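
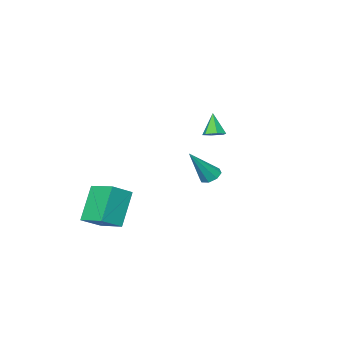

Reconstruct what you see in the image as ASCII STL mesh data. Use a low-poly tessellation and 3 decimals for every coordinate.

solid 
facet normal 0.229 0.334 -0.914
outer loop
vertex -1.019 3.287 1.853
vertex -1.333 3.754 1.945
vertex -0.78 3.752 2.083
endloop
endfacet
facet normal 0.737 -0.563 0.373
outer loop
vertex -1.019 3.287 1.853
vertex -0.78 3.752 2.083
vertex -1.627 3.326 3.115
endloop
endfacet
facet normal 0.229 0.334 -0.914
outer loop
vertex -0.78 3.752 2.083
vertex -1.333 3.754 1.945
vertex -1.095 4.218 2.174
endloop
endfacet
facet normal 0.665 0.317 0.676
outer loop
vertex -0.78 3.752 2.083
vertex -1.095 4.218 2.174
vertex -1.627 3.326 3.115
endloop
endfacet
facet normal 0.229 0.334 -0.914
outer loop
vertex -1.095 4.218 2.174
vertex -1.333 3.754 1.945
vertex -1.648 4.22 2.036
endloop
endfacet
facet normal -0.155 0.759 0.632
outer loop
vertex -1.095 4.218 2.174
vertex -1.648 4.22 2.036
vertex -1.627 3.326 3.115
endloop
endfacet
facet normal 0.229 0.333 -0.915
outer loop
vertex -1.648 4.22 2.036
vertex -1.333 3.754 1.945
vertex -1.887 3.756 1.807
endloop
endfacet
facet normal -0.902 0.324 0.286
outer loop
vertex -1.648 4.22 2.036
vertex -1.887 3.756 1.807
vertex -1.627 3.326 3.115
endloop
endfacet
facet normal 0.229 0.333 -0.915
outer loop
vertex -1.887 3.756 1.807
vertex -1.333 3.754 1.945
vertex -1.572 3.289 1.716
endloop
endfacet
facet normal -0.831 -0.557 -0.018
outer loop
vertex -1.887 3.756 1.807
vertex -1.572 3.289 1.716
vertex -1.627 3.326 3.115
endloop
endfacet
facet normal 0.228 0.333 -0.915
outer loop
vertex -1.572 3.289 1.716
vertex -1.333 3.754 1.945
vertex -1.019 3.287 1.853
endloop
endfacet
facet normal -0.010 -1.000 0.026
outer loop
vertex -1.572 3.289 1.716
vertex -1.019 3.287 1.853
vertex -1.627 3.326 3.115
endloop
endfacet
facet normal -0.579 0.100 -0.809
outer loop
vertex -4.082 -0.178 -2.874
vertex -4.581 -0.075 -2.504
vertex -4.144 0.29 -2.772
endloop
endfacet
facet normal 0.930 0.192 -0.314
outer loop
vertex -4.082 -0.178 -2.874
vertex -4.144 0.29 -2.772
vertex -3.359 -0.285 -0.796
endloop
endfacet
facet normal -0.579 0.100 -0.809
outer loop
vertex -4.144 0.29 -2.772
vertex -4.581 -0.075 -2.504
vertex -4.462 0.543 -2.513
endloop
endfacet
facet normal 0.615 0.788 -0.015
outer loop
vertex -4.144 0.29 -2.772
vertex -4.462 0.543 -2.513
vertex -3.359 -0.285 -0.796
endloop
endfacet
facet normal -0.579 0.100 -0.809
outer loop
vertex -4.462 0.543 -2.513
vertex -4.581 -0.075 -2.504
vertex -4.85 0.434 -2.249
endloop
endfacet
facet normal 0.030 0.908 0.419
outer loop
vertex -4.462 0.543 -2.513
vertex -4.85 0.434 -2.249
vertex -3.359 -0.285 -0.796
endloop
endfacet
facet normal -0.580 0.099 -0.809
outer loop
vertex -4.85 0.434 -2.249
vertex -4.581 -0.075 -2.504
vertex -5.081 0.027 -2.133
endloop
endfacet
facet normal -0.481 0.482 0.732
outer loop
vertex -4.85 0.434 -2.249
vertex -5.081 0.027 -2.133
vertex -3.359 -0.285 -0.796
endloop
endfacet
facet normal -0.580 0.100 -0.809
outer loop
vertex -5.081 0.027 -2.133
vertex -4.581 -0.075 -2.504
vertex -5.019 -0.44 -2.235
endloop
endfacet
facet normal -0.622 -0.245 0.744
outer loop
vertex -5.081 0.027 -2.133
vertex -5.019 -0.44 -2.235
vertex -3.359 -0.285 -0.796
endloop
endfacet
facet normal -0.580 0.099 -0.809
outer loop
vertex -5.019 -0.44 -2.235
vertex -4.581 -0.075 -2.504
vertex -4.701 -0.694 -2.494
endloop
endfacet
facet normal -0.308 -0.840 0.446
outer loop
vertex -5.019 -0.44 -2.235
vertex -4.701 -0.694 -2.494
vertex -3.359 -0.285 -0.796
endloop
endfacet
facet normal -0.578 0.099 -0.810
outer loop
vertex -4.701 -0.694 -2.494
vertex -4.581 -0.075 -2.504
vertex -4.312 -0.585 -2.758
endloop
endfacet
facet normal 0.277 -0.961 0.012
outer loop
vertex -4.701 -0.694 -2.494
vertex -4.312 -0.585 -2.758
vertex -3.359 -0.285 -0.796
endloop
endfacet
facet normal -0.580 0.097 -0.809
outer loop
vertex -4.312 -0.585 -2.758
vertex -4.581 -0.075 -2.504
vertex -4.082 -0.178 -2.874
endloop
endfacet
facet normal 0.790 -0.533 -0.302
outer loop
vertex -4.312 -0.585 -2.758
vertex -4.082 -0.178 -2.874
vertex -3.359 -0.285 -0.796
endloop
endfacet
facet normal -0.489 -0.227 0.842
outer loop
vertex 1.244 -2.179 -2.386
vertex 1.192 -0.618 -1.995
vertex 0.111 -2.061 -3.012
endloop
endfacet
facet normal 0.033 -0.970 -0.242
outer loop
vertex 1.188 -1.562 -4.865
vertex 1.244 -2.179 -2.386
vertex 0.111 -2.061 -3.012
endloop
endfacet
facet normal -0.490 -0.227 0.842
outer loop
vertex 0.111 -2.061 -3.012
vertex 1.192 -0.618 -1.995
vertex 0.059 -0.5 -2.622
endloop
endfacet
facet normal -0.871 0.091 -0.482
outer loop
vertex 0.059 -0.5 -2.622
vertex 1.188 -1.562 -4.865
vertex 0.111 -2.061 -3.012
endloop
endfacet
facet normal 0.871 -0.092 0.482
outer loop
vertex 1.244 -2.179 -2.386
vertex 2.269 -0.119 -3.848
vertex 1.192 -0.618 -1.995
endloop
endfacet
facet normal 0.033 -0.970 -0.242
outer loop
vertex 2.321 -1.68 -4.238
vertex 1.244 -2.179 -2.386
vertex 1.188 -1.562 -4.865
endloop
endfacet
facet normal 0.871 -0.091 0.482
outer loop
vertex 2.321 -1.68 -4.238
vertex 2.269 -0.119 -3.848
vertex 1.244 -2.179 -2.386
endloop
endfacet
facet normal -0.033 0.970 0.242
outer loop
vertex 1.192 -0.618 -1.995
vertex 2.269 -0.119 -3.848
vertex 0.059 -0.5 -2.622
endloop
endfacet
facet normal -0.871 0.092 -0.482
outer loop
vertex 1.136 -0.001 -4.474
vertex 1.188 -1.562 -4.865
vertex 0.059 -0.5 -2.622
endloop
endfacet
facet normal -0.033 0.970 0.242
outer loop
vertex 0.059 -0.5 -2.622
vertex 2.269 -0.119 -3.848
vertex 1.136 -0.001 -4.474
endloop
endfacet
facet normal 0.490 0.227 -0.842
outer loop
vertex 1.136 -0.001 -4.474
vertex 2.321 -1.68 -4.238
vertex 1.188 -1.562 -4.865
endloop
endfacet
facet normal 0.489 0.227 -0.842
outer loop
vertex 2.269 -0.119 -3.848
vertex 2.321 -1.68 -4.238
vertex 1.136 -0.001 -4.474
endloop
endfacet

endsolid


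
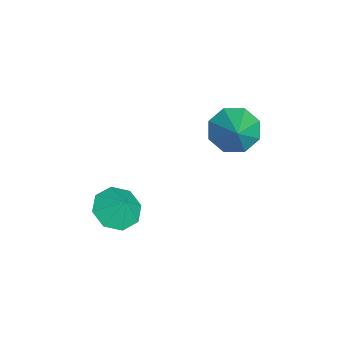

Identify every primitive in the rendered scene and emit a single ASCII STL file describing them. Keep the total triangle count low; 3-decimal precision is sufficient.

solid 
facet normal -0.774 -0.049 -0.631
outer loop
vertex -0.011 0.528 2.138
vertex -0.621 0.92 2.856
vertex -0.039 1.307 2.112
endloop
endfacet
facet normal 0.935 0.022 -0.355
outer loop
vertex -0.011 0.528 2.138
vertex -0.039 1.307 2.112
vertex 0.641 1.0 3.884
endloop
endfacet
facet normal -0.774 -0.049 -0.631
outer loop
vertex -0.039 1.307 2.112
vertex -0.621 0.92 2.856
vertex -0.408 1.86 2.522
endloop
endfacet
facet normal 0.752 0.634 -0.179
outer loop
vertex -0.039 1.307 2.112
vertex -0.408 1.86 2.522
vertex 0.641 1.0 3.884
endloop
endfacet
facet normal -0.774 -0.049 -0.632
outer loop
vertex -0.408 1.86 2.522
vertex -0.621 0.92 2.856
vertex -0.902 1.863 3.127
endloop
endfacet
facet normal 0.357 0.889 0.287
outer loop
vertex -0.408 1.86 2.522
vertex -0.902 1.863 3.127
vertex 0.641 1.0 3.884
endloop
endfacet
facet normal -0.774 -0.049 -0.631
outer loop
vertex -0.902 1.863 3.127
vertex -0.621 0.92 2.856
vertex -1.231 1.313 3.573
endloop
endfacet
facet normal -0.021 0.637 0.770
outer loop
vertex -0.902 1.863 3.127
vertex -1.231 1.313 3.573
vertex 0.641 1.0 3.884
endloop
endfacet
facet normal -0.774 -0.050 -0.631
outer loop
vertex -1.231 1.313 3.573
vertex -0.621 0.92 2.856
vertex -1.202 0.533 3.599
endloop
endfacet
facet normal -0.159 0.027 0.987
outer loop
vertex -1.231 1.313 3.573
vertex -1.202 0.533 3.599
vertex 0.641 1.0 3.884
endloop
endfacet
facet normal -0.775 -0.048 -0.631
outer loop
vertex -1.202 0.533 3.599
vertex -0.621 0.92 2.856
vertex -0.834 -0.02 3.189
endloop
endfacet
facet normal 0.023 -0.585 0.810
outer loop
vertex -1.202 0.533 3.599
vertex -0.834 -0.02 3.189
vertex 0.641 1.0 3.884
endloop
endfacet
facet normal -0.774 -0.048 -0.632
outer loop
vertex -0.834 -0.02 3.189
vertex -0.621 0.92 2.856
vertex -0.34 -0.022 2.584
endloop
endfacet
facet normal 0.419 -0.840 0.345
outer loop
vertex -0.834 -0.02 3.189
vertex -0.34 -0.022 2.584
vertex 0.641 1.0 3.884
endloop
endfacet
facet normal -0.774 -0.049 -0.631
outer loop
vertex -0.34 -0.022 2.584
vertex -0.621 0.92 2.856
vertex -0.011 0.528 2.138
endloop
endfacet
facet normal 0.796 -0.589 -0.138
outer loop
vertex -0.34 -0.022 2.584
vertex -0.011 0.528 2.138
vertex 0.641 1.0 3.884
endloop
endfacet
facet normal -0.404 -0.348 -0.846
outer loop
vertex 1.696 -3.859 -0.682
vertex 0.862 -3.388 -0.477
vertex 1.683 -3.163 -0.962
endloop
endfacet
facet normal 0.961 0.119 0.251
outer loop
vertex 1.696 -3.859 -0.682
vertex 1.683 -3.163 -0.962
vertex 1.298 -3.012 0.437
endloop
endfacet
facet normal -0.404 -0.349 -0.846
outer loop
vertex 1.683 -3.163 -0.962
vertex 0.862 -3.388 -0.477
vertex 1.188 -2.599 -0.958
endloop
endfacet
facet normal 0.745 0.653 0.135
outer loop
vertex 1.683 -3.163 -0.962
vertex 1.188 -2.599 -0.958
vertex 1.298 -3.012 0.437
endloop
endfacet
facet normal -0.405 -0.348 -0.846
outer loop
vertex 1.188 -2.599 -0.958
vertex 0.862 -3.388 -0.477
vertex 0.503 -2.497 -0.672
endloop
endfacet
facet normal 0.247 0.934 0.257
outer loop
vertex 1.188 -2.599 -0.958
vertex 0.503 -2.497 -0.672
vertex 1.298 -3.012 0.437
endloop
endfacet
facet normal -0.405 -0.348 -0.845
outer loop
vertex 0.503 -2.497 -0.672
vertex 0.862 -3.388 -0.477
vertex 0.027 -2.917 -0.271
endloop
endfacet
facet normal -0.245 0.800 0.547
outer loop
vertex 0.503 -2.497 -0.672
vertex 0.027 -2.917 -0.271
vertex 1.298 -3.012 0.437
endloop
endfacet
facet normal -0.405 -0.348 -0.846
outer loop
vertex 0.027 -2.917 -0.271
vertex 0.862 -3.388 -0.477
vertex 0.04 -3.613 0.009
endloop
endfacet
facet normal -0.441 0.328 0.836
outer loop
vertex 0.027 -2.917 -0.271
vertex 0.04 -3.613 0.009
vertex 1.298 -3.012 0.437
endloop
endfacet
facet normal -0.405 -0.348 -0.846
outer loop
vertex 0.04 -3.613 0.009
vertex 0.862 -3.388 -0.477
vertex 0.535 -4.177 0.004
endloop
endfacet
facet normal -0.225 -0.206 0.952
outer loop
vertex 0.04 -3.613 0.009
vertex 0.535 -4.177 0.004
vertex 1.298 -3.012 0.437
endloop
endfacet
facet normal -0.405 -0.348 -0.846
outer loop
vertex 0.535 -4.177 0.004
vertex 0.862 -3.388 -0.477
vertex 1.22 -4.279 -0.282
endloop
endfacet
facet normal 0.274 -0.487 0.829
outer loop
vertex 0.535 -4.177 0.004
vertex 1.22 -4.279 -0.282
vertex 1.298 -3.012 0.437
endloop
endfacet
facet normal -0.404 -0.348 -0.846
outer loop
vertex 1.22 -4.279 -0.282
vertex 0.862 -3.388 -0.477
vertex 1.696 -3.859 -0.682
endloop
endfacet
facet normal 0.765 -0.353 0.539
outer loop
vertex 1.22 -4.279 -0.282
vertex 1.696 -3.859 -0.682
vertex 1.298 -3.012 0.437
endloop
endfacet

endsolid


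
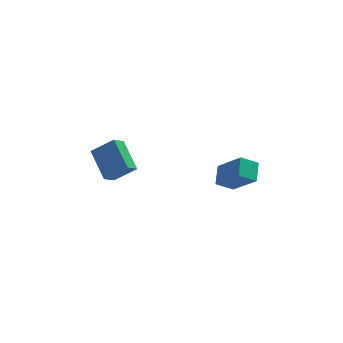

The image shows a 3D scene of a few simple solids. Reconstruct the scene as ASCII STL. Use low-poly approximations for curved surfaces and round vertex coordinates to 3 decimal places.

solid 
facet normal -0.799 0.090 -0.594
outer loop
vertex -3.772 -4.784 0.113
vertex -4.22 -3.232 0.95
vertex -3.235 -4.281 -0.534
endloop
endfacet
facet normal 0.246 -0.854 -0.459
outer loop
vertex -2.1 -4.408 0.31
vertex -3.772 -4.784 0.113
vertex -3.235 -4.281 -0.534
endloop
endfacet
facet normal -0.799 0.090 -0.594
outer loop
vertex -3.235 -4.281 -0.534
vertex -4.22 -3.232 0.95
vertex -3.683 -2.728 0.304
endloop
endfacet
facet normal 0.548 0.514 -0.660
outer loop
vertex -3.683 -2.728 0.304
vertex -2.1 -4.408 0.31
vertex -3.235 -4.281 -0.534
endloop
endfacet
facet normal -0.548 -0.514 0.660
outer loop
vertex -3.772 -4.784 0.113
vertex -3.085 -3.359 1.794
vertex -4.22 -3.232 0.95
endloop
endfacet
facet normal 0.246 -0.853 -0.461
outer loop
vertex -2.637 -4.912 0.956
vertex -3.772 -4.784 0.113
vertex -2.1 -4.408 0.31
endloop
endfacet
facet normal -0.548 -0.514 0.660
outer loop
vertex -2.637 -4.912 0.956
vertex -3.085 -3.359 1.794
vertex -3.772 -4.784 0.113
endloop
endfacet
facet normal -0.247 0.853 0.460
outer loop
vertex -4.22 -3.232 0.95
vertex -3.085 -3.359 1.794
vertex -3.683 -2.728 0.304
endloop
endfacet
facet normal 0.548 0.514 -0.660
outer loop
vertex -2.548 -2.856 1.147
vertex -2.1 -4.408 0.31
vertex -3.683 -2.728 0.304
endloop
endfacet
facet normal -0.245 0.853 0.460
outer loop
vertex -3.683 -2.728 0.304
vertex -3.085 -3.359 1.794
vertex -2.548 -2.856 1.147
endloop
endfacet
facet normal 0.799 -0.090 0.594
outer loop
vertex -2.548 -2.856 1.147
vertex -2.637 -4.912 0.956
vertex -2.1 -4.408 0.31
endloop
endfacet
facet normal 0.800 -0.090 0.594
outer loop
vertex -3.085 -3.359 1.794
vertex -2.637 -4.912 0.956
vertex -2.548 -2.856 1.147
endloop
endfacet
facet normal -0.486 0.486 -0.727
outer loop
vertex 1.88 -3.93 -1.937
vertex 2.168 -2.925 -1.458
vertex 2.784 -3.908 -2.527
endloop
endfacet
facet normal -0.251 -0.874 -0.417
outer loop
vertex 3.752 -4.875 -1.082
vertex 1.88 -3.93 -1.937
vertex 2.784 -3.908 -2.527
endloop
endfacet
facet normal -0.486 0.486 -0.727
outer loop
vertex 2.784 -3.908 -2.527
vertex 2.168 -2.925 -1.458
vertex 3.073 -2.903 -2.048
endloop
endfacet
facet normal 0.837 0.020 -0.547
outer loop
vertex 3.073 -2.903 -2.048
vertex 3.752 -4.875 -1.082
vertex 2.784 -3.908 -2.527
endloop
endfacet
facet normal -0.837 -0.021 0.547
outer loop
vertex 1.88 -3.93 -1.937
vertex 3.136 -3.892 -0.013
vertex 2.168 -2.925 -1.458
endloop
endfacet
facet normal -0.251 -0.874 -0.417
outer loop
vertex 2.847 -4.897 -0.492
vertex 1.88 -3.93 -1.937
vertex 3.752 -4.875 -1.082
endloop
endfacet
facet normal -0.837 -0.020 0.547
outer loop
vertex 2.847 -4.897 -0.492
vertex 3.136 -3.892 -0.013
vertex 1.88 -3.93 -1.937
endloop
endfacet
facet normal 0.251 0.874 0.417
outer loop
vertex 2.168 -2.925 -1.458
vertex 3.136 -3.892 -0.013
vertex 3.073 -2.903 -2.048
endloop
endfacet
facet normal 0.837 0.021 -0.547
outer loop
vertex 4.04 -3.87 -0.603
vertex 3.752 -4.875 -1.082
vertex 3.073 -2.903 -2.048
endloop
endfacet
facet normal 0.251 0.874 0.417
outer loop
vertex 3.073 -2.903 -2.048
vertex 3.136 -3.892 -0.013
vertex 4.04 -3.87 -0.603
endloop
endfacet
facet normal 0.486 -0.486 0.727
outer loop
vertex 4.04 -3.87 -0.603
vertex 2.847 -4.897 -0.492
vertex 3.752 -4.875 -1.082
endloop
endfacet
facet normal 0.486 -0.486 0.726
outer loop
vertex 3.136 -3.892 -0.013
vertex 2.847 -4.897 -0.492
vertex 4.04 -3.87 -0.603
endloop
endfacet

endsolid


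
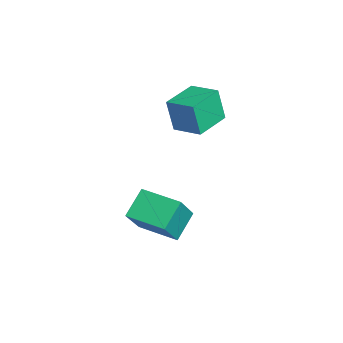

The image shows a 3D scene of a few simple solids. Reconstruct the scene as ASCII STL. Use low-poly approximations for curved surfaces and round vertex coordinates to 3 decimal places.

solid 
facet normal -0.634 -0.768 0.090
outer loop
vertex 1.481 0.311 -1.614
vertex 0.32 1.074 -3.281
vertex 2.386 -0.555 -2.641
endloop
endfacet
facet normal 0.535 -0.351 0.768
outer loop
vertex 3.64 0.966 -2.819
vertex 1.481 0.311 -1.614
vertex 2.386 -0.555 -2.641
endloop
endfacet
facet normal -0.634 -0.768 0.090
outer loop
vertex 2.386 -0.555 -2.641
vertex 0.32 1.074 -3.281
vertex 1.225 0.207 -4.308
endloop
endfacet
facet normal 0.559 -0.535 -0.634
outer loop
vertex 1.225 0.207 -4.308
vertex 3.64 0.966 -2.819
vertex 2.386 -0.555 -2.641
endloop
endfacet
facet normal -0.559 0.535 0.634
outer loop
vertex 1.481 0.311 -1.614
vertex 1.574 2.595 -3.459
vertex 0.32 1.074 -3.281
endloop
endfacet
facet normal 0.535 -0.351 0.768
outer loop
vertex 2.735 1.833 -1.792
vertex 1.481 0.311 -1.614
vertex 3.64 0.966 -2.819
endloop
endfacet
facet normal -0.559 0.535 0.634
outer loop
vertex 2.735 1.833 -1.792
vertex 1.574 2.595 -3.459
vertex 1.481 0.311 -1.614
endloop
endfacet
facet normal -0.535 0.351 -0.768
outer loop
vertex 0.32 1.074 -3.281
vertex 1.574 2.595 -3.459
vertex 1.225 0.207 -4.308
endloop
endfacet
facet normal 0.559 -0.535 -0.634
outer loop
vertex 2.479 1.729 -4.486
vertex 3.64 0.966 -2.819
vertex 1.225 0.207 -4.308
endloop
endfacet
facet normal -0.535 0.351 -0.768
outer loop
vertex 1.225 0.207 -4.308
vertex 1.574 2.595 -3.459
vertex 2.479 1.729 -4.486
endloop
endfacet
facet normal 0.634 0.768 -0.090
outer loop
vertex 2.479 1.729 -4.486
vertex 2.735 1.833 -1.792
vertex 3.64 0.966 -2.819
endloop
endfacet
facet normal 0.633 0.769 -0.090
outer loop
vertex 1.574 2.595 -3.459
vertex 2.735 1.833 -1.792
vertex 2.479 1.729 -4.486
endloop
endfacet
facet normal -0.736 -0.655 -0.170
outer loop
vertex -0.691 1.78 2.485
vertex -1.944 3.144 2.653
vertex -0.575 2.1 0.748
endloop
endfacet
facet normal 0.674 -0.733 -0.090
outer loop
vertex 0.544 3.096 1.007
vertex -0.691 1.78 2.485
vertex -0.575 2.1 0.748
endloop
endfacet
facet normal -0.736 -0.655 -0.170
outer loop
vertex -0.575 2.1 0.748
vertex -1.944 3.144 2.653
vertex -1.828 3.465 0.916
endloop
endfacet
facet normal 0.066 0.181 -0.981
outer loop
vertex -1.828 3.465 0.916
vertex 0.544 3.096 1.007
vertex -0.575 2.1 0.748
endloop
endfacet
facet normal -0.066 -0.181 0.981
outer loop
vertex -0.691 1.78 2.485
vertex -0.825 4.14 2.912
vertex -1.944 3.144 2.653
endloop
endfacet
facet normal 0.673 -0.734 -0.091
outer loop
vertex 0.428 2.775 2.744
vertex -0.691 1.78 2.485
vertex 0.544 3.096 1.007
endloop
endfacet
facet normal -0.066 -0.181 0.981
outer loop
vertex 0.428 2.775 2.744
vertex -0.825 4.14 2.912
vertex -0.691 1.78 2.485
endloop
endfacet
facet normal -0.674 0.733 0.091
outer loop
vertex -1.944 3.144 2.653
vertex -0.825 4.14 2.912
vertex -1.828 3.465 0.916
endloop
endfacet
facet normal 0.066 0.181 -0.981
outer loop
vertex -0.709 4.46 1.175
vertex 0.544 3.096 1.007
vertex -1.828 3.465 0.916
endloop
endfacet
facet normal -0.673 0.734 0.090
outer loop
vertex -1.828 3.465 0.916
vertex -0.825 4.14 2.912
vertex -0.709 4.46 1.175
endloop
endfacet
facet normal 0.736 0.655 0.170
outer loop
vertex -0.709 4.46 1.175
vertex 0.428 2.775 2.744
vertex 0.544 3.096 1.007
endloop
endfacet
facet normal 0.736 0.655 0.170
outer loop
vertex -0.825 4.14 2.912
vertex 0.428 2.775 2.744
vertex -0.709 4.46 1.175
endloop
endfacet

endsolid


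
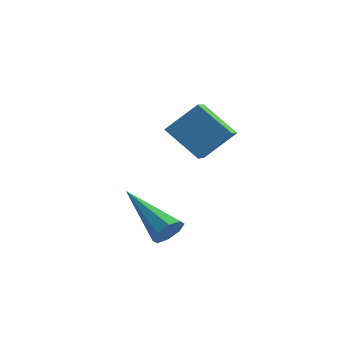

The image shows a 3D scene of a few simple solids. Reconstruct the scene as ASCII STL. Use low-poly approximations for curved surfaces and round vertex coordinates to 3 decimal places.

solid 
facet normal -0.797 0.030 0.604
outer loop
vertex -0.356 -0.092 0.653
vertex 0.389 0.681 1.597
vertex -0.764 1.026 0.059
endloop
endfacet
facet normal -0.521 -0.541 -0.660
outer loop
vertex 0.471 0.979 -0.877
vertex -0.356 -0.092 0.653
vertex -0.764 1.026 0.059
endloop
endfacet
facet normal -0.797 0.030 0.604
outer loop
vertex -0.764 1.026 0.059
vertex 0.389 0.681 1.597
vertex -0.019 1.799 1.003
endloop
endfacet
facet normal -0.306 0.841 -0.447
outer loop
vertex -0.019 1.799 1.003
vertex 0.471 0.979 -0.877
vertex -0.764 1.026 0.059
endloop
endfacet
facet normal 0.306 -0.841 0.447
outer loop
vertex -0.356 -0.092 0.653
vertex 1.624 0.634 0.661
vertex 0.389 0.681 1.597
endloop
endfacet
facet normal -0.521 -0.541 -0.660
outer loop
vertex 0.879 -0.139 -0.283
vertex -0.356 -0.092 0.653
vertex 0.471 0.979 -0.877
endloop
endfacet
facet normal 0.306 -0.841 0.447
outer loop
vertex 0.879 -0.139 -0.283
vertex 1.624 0.634 0.661
vertex -0.356 -0.092 0.653
endloop
endfacet
facet normal 0.521 0.541 0.660
outer loop
vertex 0.389 0.681 1.597
vertex 1.624 0.634 0.661
vertex -0.019 1.799 1.003
endloop
endfacet
facet normal -0.306 0.841 -0.447
outer loop
vertex 1.216 1.752 0.067
vertex 0.471 0.979 -0.877
vertex -0.019 1.799 1.003
endloop
endfacet
facet normal 0.521 0.541 0.660
outer loop
vertex -0.019 1.799 1.003
vertex 1.624 0.634 0.661
vertex 1.216 1.752 0.067
endloop
endfacet
facet normal 0.797 -0.030 -0.604
outer loop
vertex 1.216 1.752 0.067
vertex 0.879 -0.139 -0.283
vertex 0.471 0.979 -0.877
endloop
endfacet
facet normal 0.797 -0.030 -0.604
outer loop
vertex 1.624 0.634 0.661
vertex 0.879 -0.139 -0.283
vertex 1.216 1.752 0.067
endloop
endfacet
facet normal 0.856 -0.280 -0.434
outer loop
vertex 1.541 -3.059 -1.514
vertex 1.371 -2.8 -2.017
vertex 1.67 -2.626 -1.539
endloop
endfacet
facet normal 0.207 -0.005 0.978
outer loop
vertex 1.541 -3.059 -1.514
vertex 1.67 -2.626 -1.539
vertex -0.471 -2.2 -1.083
endloop
endfacet
facet normal 0.857 -0.278 -0.435
outer loop
vertex 1.67 -2.626 -1.539
vertex 1.371 -2.8 -2.017
vertex 1.623 -2.296 -1.843
endloop
endfacet
facet normal 0.280 0.672 0.686
outer loop
vertex 1.67 -2.626 -1.539
vertex 1.623 -2.296 -1.843
vertex -0.471 -2.2 -1.083
endloop
endfacet
facet normal 0.857 -0.279 -0.434
outer loop
vertex 1.623 -2.296 -1.843
vertex 1.371 -2.8 -2.017
vertex 1.429 -2.261 -2.249
endloop
endfacet
facet normal 0.065 0.996 0.055
outer loop
vertex 1.623 -2.296 -1.843
vertex 1.429 -2.261 -2.249
vertex -0.471 -2.2 -1.083
endloop
endfacet
facet normal 0.856 -0.279 -0.435
outer loop
vertex 1.429 -2.261 -2.249
vertex 1.371 -2.8 -2.017
vertex 1.2 -2.542 -2.519
endloop
endfacet
facet normal -0.310 0.778 -0.546
outer loop
vertex 1.429 -2.261 -2.249
vertex 1.2 -2.542 -2.519
vertex -0.471 -2.2 -1.083
endloop
endfacet
facet normal 0.857 -0.277 -0.434
outer loop
vertex 1.2 -2.542 -2.519
vertex 1.371 -2.8 -2.017
vertex 1.072 -2.975 -2.495
endloop
endfacet
facet normal -0.628 0.143 -0.765
outer loop
vertex 1.2 -2.542 -2.519
vertex 1.072 -2.975 -2.495
vertex -0.471 -2.2 -1.083
endloop
endfacet
facet normal 0.857 -0.281 -0.433
outer loop
vertex 1.072 -2.975 -2.495
vertex 1.371 -2.8 -2.017
vertex 1.118 -3.305 -2.19
endloop
endfacet
facet normal -0.701 -0.534 -0.473
outer loop
vertex 1.072 -2.975 -2.495
vertex 1.118 -3.305 -2.19
vertex -0.471 -2.2 -1.083
endloop
endfacet
facet normal 0.856 -0.280 -0.435
outer loop
vertex 1.118 -3.305 -2.19
vertex 1.371 -2.8 -2.017
vertex 1.313 -3.34 -1.784
endloop
endfacet
facet normal -0.486 -0.859 0.160
outer loop
vertex 1.118 -3.305 -2.19
vertex 1.313 -3.34 -1.784
vertex -0.471 -2.2 -1.083
endloop
endfacet
facet normal 0.857 -0.279 -0.433
outer loop
vertex 1.313 -3.34 -1.784
vertex 1.371 -2.8 -2.017
vertex 1.541 -3.059 -1.514
endloop
endfacet
facet normal -0.111 -0.640 0.760
outer loop
vertex 1.313 -3.34 -1.784
vertex 1.541 -3.059 -1.514
vertex -0.471 -2.2 -1.083
endloop
endfacet

endsolid


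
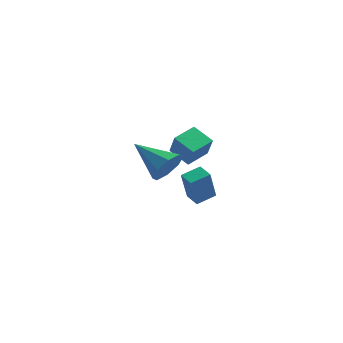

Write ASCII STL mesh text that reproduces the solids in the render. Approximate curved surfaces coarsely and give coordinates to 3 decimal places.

solid 
facet normal -0.529 0.338 -0.778
outer loop
vertex -4.867 3.49 0.89
vertex -4.737 4.743 1.346
vertex -3.763 3.627 0.199
endloop
endfacet
facet normal -0.097 -0.935 -0.340
outer loop
vertex -2.963 3.117 1.374
vertex -4.867 3.49 0.89
vertex -3.763 3.627 0.199
endloop
endfacet
facet normal -0.529 0.338 -0.778
outer loop
vertex -3.763 3.627 0.199
vertex -4.737 4.743 1.346
vertex -3.632 4.88 0.654
endloop
endfacet
facet normal 0.843 0.104 -0.529
outer loop
vertex -3.632 4.88 0.654
vertex -2.963 3.117 1.374
vertex -3.763 3.627 0.199
endloop
endfacet
facet normal -0.843 -0.105 0.528
outer loop
vertex -4.867 3.49 0.89
vertex -3.937 4.233 2.521
vertex -4.737 4.743 1.346
endloop
endfacet
facet normal -0.097 -0.935 -0.340
outer loop
vertex -4.068 2.98 2.066
vertex -4.867 3.49 0.89
vertex -2.963 3.117 1.374
endloop
endfacet
facet normal -0.843 -0.104 0.528
outer loop
vertex -4.068 2.98 2.066
vertex -3.937 4.233 2.521
vertex -4.867 3.49 0.89
endloop
endfacet
facet normal 0.097 0.935 0.340
outer loop
vertex -4.737 4.743 1.346
vertex -3.937 4.233 2.521
vertex -3.632 4.88 0.654
endloop
endfacet
facet normal 0.843 0.104 -0.528
outer loop
vertex -2.833 4.37 1.83
vertex -2.963 3.117 1.374
vertex -3.632 4.88 0.654
endloop
endfacet
facet normal 0.097 0.935 0.340
outer loop
vertex -3.632 4.88 0.654
vertex -3.937 4.233 2.521
vertex -2.833 4.37 1.83
endloop
endfacet
facet normal 0.529 -0.338 0.778
outer loop
vertex -2.833 4.37 1.83
vertex -4.068 2.98 2.066
vertex -2.963 3.117 1.374
endloop
endfacet
facet normal 0.529 -0.338 0.778
outer loop
vertex -3.937 4.233 2.521
vertex -4.068 2.98 2.066
vertex -2.833 4.37 1.83
endloop
endfacet
facet normal 0.854 0.137 -0.501
outer loop
vertex 0.653 -1.746 3.451
vertex 0.206 -2.005 2.618
vertex 0.349 -1.16 3.093
endloop
endfacet
facet normal -0.035 0.508 0.861
outer loop
vertex 0.653 -1.746 3.451
vertex 0.349 -1.16 3.093
vertex -1.606 -2.295 3.682
endloop
endfacet
facet normal 0.854 0.137 -0.501
outer loop
vertex 0.349 -1.16 3.093
vertex 0.206 -2.005 2.618
vertex -0.038 -1.07 2.458
endloop
endfacet
facet normal -0.387 0.851 0.356
outer loop
vertex 0.349 -1.16 3.093
vertex -0.038 -1.07 2.458
vertex -1.606 -2.295 3.682
endloop
endfacet
facet normal 0.854 0.137 -0.502
outer loop
vertex -0.038 -1.07 2.458
vertex 0.206 -2.005 2.618
vertex -0.283 -1.527 1.916
endloop
endfacet
facet normal -0.707 0.665 -0.241
outer loop
vertex -0.038 -1.07 2.458
vertex -0.283 -1.527 1.916
vertex -1.606 -2.295 3.682
endloop
endfacet
facet normal 0.854 0.136 -0.502
outer loop
vertex -0.283 -1.527 1.916
vertex 0.206 -2.005 2.618
vertex -0.242 -2.265 1.786
endloop
endfacet
facet normal -0.811 0.058 -0.582
outer loop
vertex -0.283 -1.527 1.916
vertex -0.242 -2.265 1.786
vertex -1.606 -2.295 3.682
endloop
endfacet
facet normal 0.854 0.137 -0.502
outer loop
vertex -0.242 -2.265 1.786
vertex 0.206 -2.005 2.618
vertex 0.062 -2.85 2.143
endloop
endfacet
facet normal -0.635 -0.615 -0.467
outer loop
vertex -0.242 -2.265 1.786
vertex 0.062 -2.85 2.143
vertex -1.606 -2.295 3.682
endloop
endfacet
facet normal 0.855 0.136 -0.501
outer loop
vertex 0.062 -2.85 2.143
vertex 0.206 -2.005 2.618
vertex 0.449 -2.941 2.779
endloop
endfacet
facet normal -0.285 -0.958 0.036
outer loop
vertex 0.062 -2.85 2.143
vertex 0.449 -2.941 2.779
vertex -1.606 -2.295 3.682
endloop
endfacet
facet normal 0.855 0.136 -0.501
outer loop
vertex 0.449 -2.941 2.779
vertex 0.206 -2.005 2.618
vertex 0.694 -2.483 3.321
endloop
endfacet
facet normal 0.037 -0.771 0.635
outer loop
vertex 0.449 -2.941 2.779
vertex 0.694 -2.483 3.321
vertex -1.606 -2.295 3.682
endloop
endfacet
facet normal 0.855 0.136 -0.501
outer loop
vertex 0.694 -2.483 3.321
vertex 0.206 -2.005 2.618
vertex 0.653 -1.746 3.451
endloop
endfacet
facet normal 0.140 -0.164 0.976
outer loop
vertex 0.694 -2.483 3.321
vertex 0.653 -1.746 3.451
vertex -1.606 -2.295 3.682
endloop
endfacet
facet normal -0.933 0.221 0.284
outer loop
vertex -1.92 1.124 0.681
vertex -1.576 2.085 1.062
vertex -2.246 1.905 -0.998
endloop
endfacet
facet normal -0.315 -0.882 -0.349
outer loop
vertex -1.444 1.715 -1.242
vertex -1.92 1.124 0.681
vertex -2.246 1.905 -0.998
endloop
endfacet
facet normal -0.933 0.221 0.284
outer loop
vertex -2.246 1.905 -0.998
vertex -1.576 2.085 1.062
vertex -1.902 2.867 -0.617
endloop
endfacet
facet normal -0.173 0.416 -0.893
outer loop
vertex -1.902 2.867 -0.617
vertex -1.444 1.715 -1.242
vertex -2.246 1.905 -0.998
endloop
endfacet
facet normal 0.173 -0.416 0.893
outer loop
vertex -1.92 1.124 0.681
vertex -0.774 1.895 0.818
vertex -1.576 2.085 1.062
endloop
endfacet
facet normal -0.316 -0.882 -0.349
outer loop
vertex -1.118 0.933 0.437
vertex -1.92 1.124 0.681
vertex -1.444 1.715 -1.242
endloop
endfacet
facet normal 0.173 -0.415 0.893
outer loop
vertex -1.118 0.933 0.437
vertex -0.774 1.895 0.818
vertex -1.92 1.124 0.681
endloop
endfacet
facet normal 0.315 0.882 0.350
outer loop
vertex -1.576 2.085 1.062
vertex -0.774 1.895 0.818
vertex -1.902 2.867 -0.617
endloop
endfacet
facet normal -0.173 0.416 -0.893
outer loop
vertex -1.1 2.676 -0.861
vertex -1.444 1.715 -1.242
vertex -1.902 2.867 -0.617
endloop
endfacet
facet normal 0.316 0.882 0.349
outer loop
vertex -1.902 2.867 -0.617
vertex -0.774 1.895 0.818
vertex -1.1 2.676 -0.861
endloop
endfacet
facet normal 0.933 -0.221 -0.284
outer loop
vertex -1.1 2.676 -0.861
vertex -1.118 0.933 0.437
vertex -1.444 1.715 -1.242
endloop
endfacet
facet normal 0.933 -0.221 -0.284
outer loop
vertex -0.774 1.895 0.818
vertex -1.118 0.933 0.437
vertex -1.1 2.676 -0.861
endloop
endfacet

endsolid


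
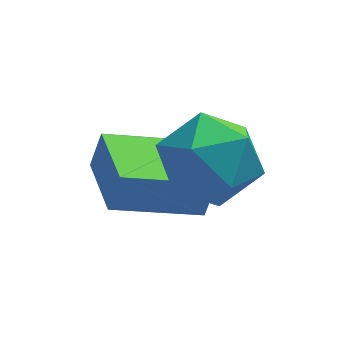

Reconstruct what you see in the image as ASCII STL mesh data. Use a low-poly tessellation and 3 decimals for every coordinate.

solid 
facet normal -0.949 -0.089 0.303
outer loop
vertex -2.546 1.599 -1.949
vertex -2.799 3.371 -2.222
vertex -2.815 1.423 -2.843
endloop
endfacet
facet normal 0.139 -0.979 0.151
outer loop
vertex -0.821 1.609 -3.478
vertex -2.546 1.599 -1.949
vertex -2.815 1.423 -2.843
endloop
endfacet
facet normal -0.949 -0.088 0.302
outer loop
vertex -2.815 1.423 -2.843
vertex -2.799 3.371 -2.222
vertex -3.067 3.195 -3.116
endloop
endfacet
facet normal -0.282 -0.185 -0.941
outer loop
vertex -3.067 3.195 -3.116
vertex -0.821 1.609 -3.478
vertex -2.815 1.423 -2.843
endloop
endfacet
facet normal 0.282 0.185 0.941
outer loop
vertex -2.546 1.599 -1.949
vertex -0.805 3.557 -2.857
vertex -2.799 3.371 -2.222
endloop
endfacet
facet normal 0.139 -0.979 0.151
outer loop
vertex -0.553 1.785 -2.584
vertex -2.546 1.599 -1.949
vertex -0.821 1.609 -3.478
endloop
endfacet
facet normal 0.283 0.185 0.941
outer loop
vertex -0.553 1.785 -2.584
vertex -0.805 3.557 -2.857
vertex -2.546 1.599 -1.949
endloop
endfacet
facet normal -0.139 0.979 -0.151
outer loop
vertex -2.799 3.371 -2.222
vertex -0.805 3.557 -2.857
vertex -3.067 3.195 -3.116
endloop
endfacet
facet normal -0.283 -0.185 -0.941
outer loop
vertex -1.074 3.381 -3.751
vertex -0.821 1.609 -3.478
vertex -3.067 3.195 -3.116
endloop
endfacet
facet normal -0.139 0.979 -0.151
outer loop
vertex -3.067 3.195 -3.116
vertex -0.805 3.557 -2.857
vertex -1.074 3.381 -3.751
endloop
endfacet
facet normal 0.949 0.089 -0.302
outer loop
vertex -1.074 3.381 -3.751
vertex -0.553 1.785 -2.584
vertex -0.821 1.609 -3.478
endloop
endfacet
facet normal 0.949 0.088 -0.303
outer loop
vertex -0.805 3.557 -2.857
vertex -0.553 1.785 -2.584
vertex -1.074 3.381 -3.751
endloop
endfacet
facet normal -0.599 0.146 0.787
outer loop
vertex -1.814 1.654 -0.994
vertex -1.197 0.835 -0.372
vertex -0.869 1.987 -0.336
endloop
endfacet
facet normal -0.539 0.742 0.399
outer loop
vertex -1.814 1.654 -0.994
vertex -0.869 1.987 -0.336
vertex -1.033 2.454 -1.427
endloop
endfacet
facet normal -0.758 0.596 -0.265
outer loop
vertex -1.814 1.654 -0.994
vertex -1.033 2.454 -1.427
vertex -1.464 1.591 -2.138
endloop
endfacet
facet normal -0.954 -0.091 -0.287
outer loop
vertex -1.814 1.654 -0.994
vertex -1.464 1.591 -2.138
vertex -1.565 0.59 -1.486
endloop
endfacet
facet normal -0.856 -0.368 0.364
outer loop
vertex -1.814 1.654 -0.994
vertex -1.565 0.59 -1.486
vertex -1.197 0.835 -0.372
endloop
endfacet
facet normal 0.152 0.917 0.370
outer loop
vertex -1.033 2.454 -1.427
vertex -0.869 1.987 -0.336
vertex 0.065 2.13 -1.074
endloop
endfacet
facet normal 0.055 -0.047 0.997
outer loop
vertex -0.869 1.987 -0.336
vertex -1.197 0.835 -0.372
vertex -0.036 1.129 -0.422
endloop
endfacet
facet normal -0.360 -0.879 0.312
outer loop
vertex -1.197 0.835 -0.372
vertex -1.565 0.59 -1.486
vertex -0.467 0.266 -1.133
endloop
endfacet
facet normal -0.519 -0.429 -0.739
outer loop
vertex -1.565 0.59 -1.486
vertex -1.464 1.591 -2.138
vertex -0.631 0.733 -2.224
endloop
endfacet
facet normal -0.203 0.681 -0.704
outer loop
vertex -1.464 1.591 -2.138
vertex -1.033 2.454 -1.427
vertex -0.303 1.885 -2.188
endloop
endfacet
facet normal 0.954 0.091 0.287
outer loop
vertex 0.314 1.066 -1.566
vertex 0.065 2.13 -1.074
vertex -0.036 1.129 -0.422
endloop
endfacet
facet normal 0.758 -0.596 0.265
outer loop
vertex 0.314 1.066 -1.566
vertex -0.036 1.129 -0.422
vertex -0.467 0.266 -1.133
endloop
endfacet
facet normal 0.539 -0.742 -0.399
outer loop
vertex 0.314 1.066 -1.566
vertex -0.467 0.266 -1.133
vertex -0.631 0.733 -2.224
endloop
endfacet
facet normal 0.599 -0.146 -0.787
outer loop
vertex 0.314 1.066 -1.566
vertex -0.631 0.733 -2.224
vertex -0.303 1.885 -2.188
endloop
endfacet
facet normal 0.856 0.368 -0.364
outer loop
vertex 0.314 1.066 -1.566
vertex -0.303 1.885 -2.188
vertex 0.065 2.13 -1.074
endloop
endfacet
facet normal 0.519 0.429 0.739
outer loop
vertex -0.036 1.129 -0.422
vertex 0.065 2.13 -1.074
vertex -0.869 1.987 -0.336
endloop
endfacet
facet normal 0.203 -0.681 0.704
outer loop
vertex -0.467 0.266 -1.133
vertex -0.036 1.129 -0.422
vertex -1.197 0.835 -0.372
endloop
endfacet
facet normal -0.152 -0.917 -0.370
outer loop
vertex -0.631 0.733 -2.224
vertex -0.467 0.266 -1.133
vertex -1.565 0.59 -1.486
endloop
endfacet
facet normal -0.055 0.047 -0.997
outer loop
vertex -0.303 1.885 -2.188
vertex -0.631 0.733 -2.224
vertex -1.464 1.591 -2.138
endloop
endfacet
facet normal 0.360 0.879 -0.312
outer loop
vertex 0.065 2.13 -1.074
vertex -0.303 1.885 -2.188
vertex -1.033 2.454 -1.427
endloop
endfacet

endsolid


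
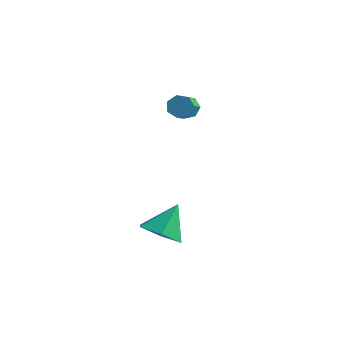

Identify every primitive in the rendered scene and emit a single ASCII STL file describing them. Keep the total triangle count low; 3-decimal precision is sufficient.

solid 
facet normal -0.141 -0.600 -0.788
outer loop
vertex 3.282 -2.056 -4.103
vertex 2.303 -1.936 -4.019
vertex 2.831 -1.318 -4.584
endloop
endfacet
facet normal 0.835 0.548 0.057
outer loop
vertex 3.282 -2.056 -4.103
vertex 2.831 -1.318 -4.584
vertex 2.517 -1.024 -2.821
endloop
endfacet
facet normal -0.142 -0.599 -0.788
outer loop
vertex 2.831 -1.318 -4.584
vertex 2.303 -1.936 -4.019
vertex 1.851 -1.197 -4.5
endloop
endfacet
facet normal 0.109 0.983 -0.145
outer loop
vertex 2.831 -1.318 -4.584
vertex 1.851 -1.197 -4.5
vertex 2.517 -1.024 -2.821
endloop
endfacet
facet normal -0.141 -0.599 -0.788
outer loop
vertex 1.851 -1.197 -4.5
vertex 2.303 -1.936 -4.019
vertex 1.324 -1.816 -3.935
endloop
endfacet
facet normal -0.658 0.730 0.186
outer loop
vertex 1.851 -1.197 -4.5
vertex 1.324 -1.816 -3.935
vertex 2.517 -1.024 -2.821
endloop
endfacet
facet normal -0.141 -0.600 -0.788
outer loop
vertex 1.324 -1.816 -3.935
vertex 2.303 -1.936 -4.019
vertex 1.775 -2.554 -3.454
endloop
endfacet
facet normal -0.696 0.041 0.716
outer loop
vertex 1.324 -1.816 -3.935
vertex 1.775 -2.554 -3.454
vertex 2.517 -1.024 -2.821
endloop
endfacet
facet normal -0.141 -0.600 -0.788
outer loop
vertex 1.775 -2.554 -3.454
vertex 2.303 -1.936 -4.019
vertex 2.754 -2.674 -3.538
endloop
endfacet
facet normal 0.030 -0.395 0.918
outer loop
vertex 1.775 -2.554 -3.454
vertex 2.754 -2.674 -3.538
vertex 2.517 -1.024 -2.821
endloop
endfacet
facet normal -0.141 -0.600 -0.788
outer loop
vertex 2.754 -2.674 -3.538
vertex 2.303 -1.936 -4.019
vertex 3.282 -2.056 -4.103
endloop
endfacet
facet normal 0.796 -0.142 0.589
outer loop
vertex 2.754 -2.674 -3.538
vertex 3.282 -2.056 -4.103
vertex 2.517 -1.024 -2.821
endloop
endfacet
facet normal -0.247 0.809 -0.533
outer loop
vertex 0.736 3.69 -0.402
vertex 0.21 3.482 -0.474
vertex 0.405 3.817 -0.056
endloop
endfacet
facet normal 0.702 0.529 0.477
outer loop
vertex 0.736 3.69 -0.402
vertex 0.405 3.817 -0.056
vertex 1.055 2.647 0.286
endloop
endfacet
facet normal 0.702 0.529 0.476
outer loop
vertex 1.055 2.647 0.286
vertex 0.405 3.817 -0.056
vertex 0.725 2.774 0.632
endloop
endfacet
facet normal 0.249 -0.808 0.534
outer loop
vertex 1.055 2.647 0.286
vertex 0.725 2.774 0.632
vertex 0.53 2.438 0.214
endloop
endfacet
facet normal -0.248 0.809 -0.533
outer loop
vertex 0.405 3.817 -0.056
vertex 0.21 3.482 -0.474
vertex -0.072 3.691 -0.025
endloop
endfacet
facet normal -0.085 0.530 0.844
outer loop
vertex 0.405 3.817 -0.056
vertex -0.072 3.691 -0.025
vertex 0.725 2.774 0.632
endloop
endfacet
facet normal -0.085 0.530 0.843
outer loop
vertex 0.725 2.774 0.632
vertex -0.072 3.691 -0.025
vertex 0.247 2.648 0.663
endloop
endfacet
facet normal 0.248 -0.808 0.534
outer loop
vertex 0.725 2.774 0.632
vertex 0.247 2.648 0.663
vertex 0.53 2.438 0.214
endloop
endfacet
facet normal -0.249 0.809 -0.533
outer loop
vertex -0.072 3.691 -0.025
vertex 0.21 3.482 -0.474
vertex -0.337 3.407 -0.332
endloop
endfacet
facet normal -0.808 0.132 0.575
outer loop
vertex -0.072 3.691 -0.025
vertex -0.337 3.407 -0.332
vertex 0.247 2.648 0.663
endloop
endfacet
facet normal -0.808 0.131 0.574
outer loop
vertex 0.247 2.648 0.663
vertex -0.337 3.407 -0.332
vertex -0.017 2.364 0.356
endloop
endfacet
facet normal 0.248 -0.808 0.534
outer loop
vertex 0.247 2.648 0.663
vertex -0.017 2.364 0.356
vertex 0.53 2.438 0.214
endloop
endfacet
facet normal -0.249 0.809 -0.532
outer loop
vertex -0.337 3.407 -0.332
vertex 0.21 3.482 -0.474
vertex -0.19 3.18 -0.746
endloop
endfacet
facet normal -0.922 -0.366 -0.126
outer loop
vertex -0.337 3.407 -0.332
vertex -0.19 3.18 -0.746
vertex -0.017 2.364 0.356
endloop
endfacet
facet normal -0.922 -0.366 -0.126
outer loop
vertex -0.017 2.364 0.356
vertex -0.19 3.18 -0.746
vertex 0.13 2.137 -0.058
endloop
endfacet
facet normal 0.248 -0.810 0.532
outer loop
vertex -0.017 2.364 0.356
vertex 0.13 2.137 -0.058
vertex 0.53 2.438 0.214
endloop
endfacet
facet normal -0.247 0.808 -0.534
outer loop
vertex -0.19 3.18 -0.746
vertex 0.21 3.482 -0.474
vertex 0.259 3.179 -0.955
endloop
endfacet
facet normal -0.342 -0.588 -0.733
outer loop
vertex -0.19 3.18 -0.746
vertex 0.259 3.179 -0.955
vertex 0.13 2.137 -0.058
endloop
endfacet
facet normal -0.343 -0.588 -0.732
outer loop
vertex 0.13 2.137 -0.058
vertex 0.259 3.179 -0.955
vertex 0.578 2.136 -0.267
endloop
endfacet
facet normal 0.247 -0.809 0.533
outer loop
vertex 0.13 2.137 -0.058
vertex 0.578 2.136 -0.267
vertex 0.53 2.438 0.214
endloop
endfacet
facet normal -0.249 0.808 -0.534
outer loop
vertex 0.259 3.179 -0.955
vertex 0.21 3.482 -0.474
vertex 0.67 3.407 -0.802
endloop
endfacet
facet normal 0.496 -0.367 -0.787
outer loop
vertex 0.259 3.179 -0.955
vertex 0.67 3.407 -0.802
vertex 0.578 2.136 -0.267
endloop
endfacet
facet normal 0.495 -0.367 -0.788
outer loop
vertex 0.578 2.136 -0.267
vertex 0.67 3.407 -0.802
vertex 0.99 2.363 -0.114
endloop
endfacet
facet normal 0.248 -0.809 0.533
outer loop
vertex 0.578 2.136 -0.267
vertex 0.99 2.363 -0.114
vertex 0.53 2.438 0.214
endloop
endfacet
facet normal -0.247 0.810 -0.532
outer loop
vertex 0.67 3.407 -0.802
vertex 0.21 3.482 -0.474
vertex 0.736 3.69 -0.402
endloop
endfacet
facet normal 0.960 0.129 -0.250
outer loop
vertex 0.67 3.407 -0.802
vertex 0.736 3.69 -0.402
vertex 0.99 2.363 -0.114
endloop
endfacet
facet normal 0.960 0.130 -0.248
outer loop
vertex 0.99 2.363 -0.114
vertex 0.736 3.69 -0.402
vertex 1.055 2.647 0.286
endloop
endfacet
facet normal 0.249 -0.808 0.534
outer loop
vertex 0.99 2.363 -0.114
vertex 1.055 2.647 0.286
vertex 0.53 2.438 0.214
endloop
endfacet

endsolid


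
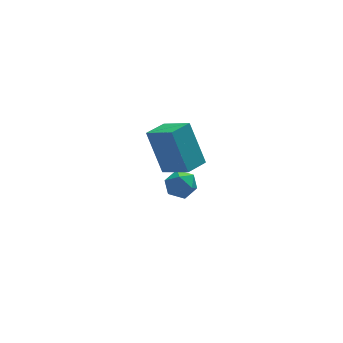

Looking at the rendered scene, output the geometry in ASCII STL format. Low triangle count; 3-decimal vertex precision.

solid 
facet normal 0.245 0.240 0.939
outer loop
vertex 1.61 4.006 -3.284
vertex 1.521 3.243 -3.066
vertex 2.232 3.505 -3.318
endloop
endfacet
facet normal 0.568 0.673 0.474
outer loop
vertex 1.61 4.006 -3.284
vertex 2.232 3.505 -3.318
vertex 2.107 4.028 -3.91
endloop
endfacet
facet normal 0.063 0.994 0.085
outer loop
vertex 1.61 4.006 -3.284
vertex 2.107 4.028 -3.91
vertex 1.318 4.088 -4.023
endloop
endfacet
facet normal -0.571 0.760 0.310
outer loop
vertex 1.61 4.006 -3.284
vertex 1.318 4.088 -4.023
vertex 0.956 3.603 -3.501
endloop
endfacet
facet normal -0.459 0.293 0.839
outer loop
vertex 1.61 4.006 -3.284
vertex 0.956 3.603 -3.501
vertex 1.521 3.243 -3.066
endloop
endfacet
facet normal 0.962 0.270 0.035
outer loop
vertex 2.107 4.028 -3.91
vertex 2.232 3.505 -3.318
vertex 2.324 3.277 -4.079
endloop
endfacet
facet normal 0.438 -0.430 0.789
outer loop
vertex 2.232 3.505 -3.318
vertex 1.521 3.243 -3.066
vertex 1.962 2.792 -3.557
endloop
endfacet
facet normal -0.700 -0.343 0.626
outer loop
vertex 1.521 3.243 -3.066
vertex 0.956 3.603 -3.501
vertex 1.173 2.852 -3.67
endloop
endfacet
facet normal -0.882 0.411 -0.230
outer loop
vertex 0.956 3.603 -3.501
vertex 1.318 4.088 -4.023
vertex 1.048 3.375 -4.262
endloop
endfacet
facet normal 0.145 0.790 -0.595
outer loop
vertex 1.318 4.088 -4.023
vertex 2.107 4.028 -3.91
vertex 1.759 3.637 -4.514
endloop
endfacet
facet normal 0.571 -0.760 -0.310
outer loop
vertex 1.67 2.874 -4.296
vertex 2.324 3.277 -4.079
vertex 1.962 2.792 -3.557
endloop
endfacet
facet normal -0.063 -0.994 -0.085
outer loop
vertex 1.67 2.874 -4.296
vertex 1.962 2.792 -3.557
vertex 1.173 2.852 -3.67
endloop
endfacet
facet normal -0.568 -0.673 -0.474
outer loop
vertex 1.67 2.874 -4.296
vertex 1.173 2.852 -3.67
vertex 1.048 3.375 -4.262
endloop
endfacet
facet normal -0.245 -0.240 -0.939
outer loop
vertex 1.67 2.874 -4.296
vertex 1.048 3.375 -4.262
vertex 1.759 3.637 -4.514
endloop
endfacet
facet normal 0.459 -0.293 -0.839
outer loop
vertex 1.67 2.874 -4.296
vertex 1.759 3.637 -4.514
vertex 2.324 3.277 -4.079
endloop
endfacet
facet normal 0.882 -0.411 0.230
outer loop
vertex 1.962 2.792 -3.557
vertex 2.324 3.277 -4.079
vertex 2.232 3.505 -3.318
endloop
endfacet
facet normal -0.145 -0.790 0.595
outer loop
vertex 1.173 2.852 -3.67
vertex 1.962 2.792 -3.557
vertex 1.521 3.243 -3.066
endloop
endfacet
facet normal -0.962 -0.270 -0.035
outer loop
vertex 1.048 3.375 -4.262
vertex 1.173 2.852 -3.67
vertex 0.956 3.603 -3.501
endloop
endfacet
facet normal -0.438 0.430 -0.789
outer loop
vertex 1.759 3.637 -4.514
vertex 1.048 3.375 -4.262
vertex 1.318 4.088 -4.023
endloop
endfacet
facet normal 0.700 0.343 -0.626
outer loop
vertex 2.324 3.277 -4.079
vertex 1.759 3.637 -4.514
vertex 2.107 4.028 -3.91
endloop
endfacet
facet normal -0.526 0.698 -0.485
outer loop
vertex -0.353 1.535 1.773
vertex 0.555 2.147 1.669
vertex 0.079 0.581 -0.07
endloop
endfacet
facet normal -0.825 -0.557 0.095
outer loop
vertex 0.885 -0.487 0.671
vertex -0.353 1.535 1.773
vertex 0.079 0.581 -0.07
endloop
endfacet
facet normal -0.527 0.698 -0.484
outer loop
vertex 0.079 0.581 -0.07
vertex 0.555 2.147 1.669
vertex 0.986 1.193 -0.175
endloop
endfacet
facet normal 0.203 -0.450 -0.870
outer loop
vertex 0.986 1.193 -0.175
vertex 0.885 -0.487 0.671
vertex 0.079 0.581 -0.07
endloop
endfacet
facet normal -0.204 0.450 0.870
outer loop
vertex -0.353 1.535 1.773
vertex 1.361 1.079 2.41
vertex 0.555 2.147 1.669
endloop
endfacet
facet normal -0.825 -0.557 0.095
outer loop
vertex 0.454 0.467 2.515
vertex -0.353 1.535 1.773
vertex 0.885 -0.487 0.671
endloop
endfacet
facet normal -0.203 0.450 0.869
outer loop
vertex 0.454 0.467 2.515
vertex 1.361 1.079 2.41
vertex -0.353 1.535 1.773
endloop
endfacet
facet normal 0.825 0.557 -0.095
outer loop
vertex 0.555 2.147 1.669
vertex 1.361 1.079 2.41
vertex 0.986 1.193 -0.175
endloop
endfacet
facet normal 0.204 -0.450 -0.869
outer loop
vertex 1.793 0.125 0.567
vertex 0.885 -0.487 0.671
vertex 0.986 1.193 -0.175
endloop
endfacet
facet normal 0.825 0.557 -0.095
outer loop
vertex 0.986 1.193 -0.175
vertex 1.361 1.079 2.41
vertex 1.793 0.125 0.567
endloop
endfacet
facet normal 0.526 -0.699 0.485
outer loop
vertex 1.793 0.125 0.567
vertex 0.454 0.467 2.515
vertex 0.885 -0.487 0.671
endloop
endfacet
facet normal 0.527 -0.698 0.485
outer loop
vertex 1.361 1.079 2.41
vertex 0.454 0.467 2.515
vertex 1.793 0.125 0.567
endloop
endfacet

endsolid


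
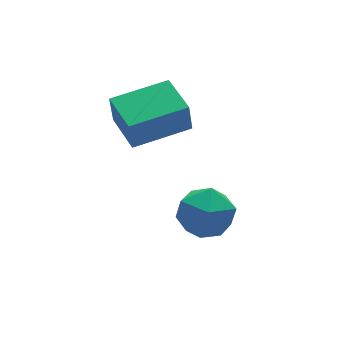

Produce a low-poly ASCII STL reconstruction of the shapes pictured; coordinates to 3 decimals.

solid 
facet normal -0.974 0.217 0.072
outer loop
vertex -1.801 -3.014 -3.154
vertex -2.002 -4.008 -2.878
vertex -1.788 -3.291 -2.139
endloop
endfacet
facet normal -0.574 0.788 0.222
outer loop
vertex -1.801 -3.014 -3.154
vertex -1.788 -3.291 -2.139
vertex -1.049 -2.646 -2.517
endloop
endfacet
facet normal -0.161 0.925 -0.344
outer loop
vertex -1.801 -3.014 -3.154
vertex -1.049 -2.646 -2.517
vertex -0.805 -2.965 -3.489
endloop
endfacet
facet normal -0.306 0.438 -0.845
outer loop
vertex -1.801 -3.014 -3.154
vertex -0.805 -2.965 -3.489
vertex -1.395 -3.807 -3.712
endloop
endfacet
facet normal -0.809 0.000 -0.588
outer loop
vertex -1.801 -3.014 -3.154
vertex -1.395 -3.807 -3.712
vertex -2.002 -4.008 -2.878
endloop
endfacet
facet normal -0.148 0.621 0.770
outer loop
vertex -1.049 -2.646 -2.517
vertex -1.788 -3.291 -2.139
vertex -0.785 -3.413 -1.848
endloop
endfacet
facet normal -0.795 -0.304 0.525
outer loop
vertex -1.788 -3.291 -2.139
vertex -2.002 -4.008 -2.878
vertex -1.375 -4.255 -2.071
endloop
endfacet
facet normal -0.528 -0.654 -0.542
outer loop
vertex -2.002 -4.008 -2.878
vertex -1.395 -3.807 -3.712
vertex -1.131 -4.574 -3.043
endloop
endfacet
facet normal 0.284 0.054 -0.957
outer loop
vertex -1.395 -3.807 -3.712
vertex -0.805 -2.965 -3.489
vertex -0.392 -3.929 -3.421
endloop
endfacet
facet normal 0.519 0.842 -0.146
outer loop
vertex -0.805 -2.965 -3.489
vertex -1.049 -2.646 -2.517
vertex -0.178 -3.212 -2.682
endloop
endfacet
facet normal 0.306 -0.438 0.845
outer loop
vertex -0.379 -4.206 -2.406
vertex -0.785 -3.413 -1.848
vertex -1.375 -4.255 -2.071
endloop
endfacet
facet normal 0.161 -0.925 0.344
outer loop
vertex -0.379 -4.206 -2.406
vertex -1.375 -4.255 -2.071
vertex -1.131 -4.574 -3.043
endloop
endfacet
facet normal 0.574 -0.788 -0.222
outer loop
vertex -0.379 -4.206 -2.406
vertex -1.131 -4.574 -3.043
vertex -0.392 -3.929 -3.421
endloop
endfacet
facet normal 0.974 -0.217 -0.072
outer loop
vertex -0.379 -4.206 -2.406
vertex -0.392 -3.929 -3.421
vertex -0.178 -3.212 -2.682
endloop
endfacet
facet normal 0.809 -0.000 0.588
outer loop
vertex -0.379 -4.206 -2.406
vertex -0.178 -3.212 -2.682
vertex -0.785 -3.413 -1.848
endloop
endfacet
facet normal -0.284 -0.054 0.957
outer loop
vertex -1.375 -4.255 -2.071
vertex -0.785 -3.413 -1.848
vertex -1.788 -3.291 -2.139
endloop
endfacet
facet normal -0.519 -0.842 0.146
outer loop
vertex -1.131 -4.574 -3.043
vertex -1.375 -4.255 -2.071
vertex -2.002 -4.008 -2.878
endloop
endfacet
facet normal 0.148 -0.621 -0.770
outer loop
vertex -0.392 -3.929 -3.421
vertex -1.131 -4.574 -3.043
vertex -1.395 -3.807 -3.712
endloop
endfacet
facet normal 0.795 0.304 -0.525
outer loop
vertex -0.178 -3.212 -2.682
vertex -0.392 -3.929 -3.421
vertex -0.805 -2.965 -3.489
endloop
endfacet
facet normal 0.528 0.654 0.542
outer loop
vertex -0.785 -3.413 -1.848
vertex -0.178 -3.212 -2.682
vertex -1.049 -2.646 -2.517
endloop
endfacet
facet normal -0.987 0.102 -0.125
outer loop
vertex -2.892 -2.11 1.001
vertex -2.748 -0.59 1.103
vertex -2.746 -2.05 -0.107
endloop
endfacet
facet normal -0.094 -0.993 -0.066
outer loop
vertex -0.812 -2.25 0.137
vertex -2.892 -2.11 1.001
vertex -2.746 -2.05 -0.107
endloop
endfacet
facet normal -0.987 0.102 -0.124
outer loop
vertex -2.746 -2.05 -0.107
vertex -2.748 -0.59 1.103
vertex -2.602 -0.53 -0.006
endloop
endfacet
facet normal 0.130 0.053 -0.990
outer loop
vertex -2.602 -0.53 -0.006
vertex -0.812 -2.25 0.137
vertex -2.746 -2.05 -0.107
endloop
endfacet
facet normal -0.130 -0.054 0.990
outer loop
vertex -2.892 -2.11 1.001
vertex -0.814 -0.79 1.347
vertex -2.748 -0.59 1.103
endloop
endfacet
facet normal -0.094 -0.993 -0.066
outer loop
vertex -0.958 -2.31 1.246
vertex -2.892 -2.11 1.001
vertex -0.812 -2.25 0.137
endloop
endfacet
facet normal -0.131 -0.053 0.990
outer loop
vertex -0.958 -2.31 1.246
vertex -0.814 -0.79 1.347
vertex -2.892 -2.11 1.001
endloop
endfacet
facet normal 0.094 0.993 0.066
outer loop
vertex -2.748 -0.59 1.103
vertex -0.814 -0.79 1.347
vertex -2.602 -0.53 -0.006
endloop
endfacet
facet normal 0.131 0.054 -0.990
outer loop
vertex -0.668 -0.73 0.239
vertex -0.812 -2.25 0.137
vertex -2.602 -0.53 -0.006
endloop
endfacet
facet normal 0.094 0.993 0.066
outer loop
vertex -2.602 -0.53 -0.006
vertex -0.814 -0.79 1.347
vertex -0.668 -0.73 0.239
endloop
endfacet
facet normal 0.987 -0.102 0.124
outer loop
vertex -0.668 -0.73 0.239
vertex -0.958 -2.31 1.246
vertex -0.812 -2.25 0.137
endloop
endfacet
facet normal 0.987 -0.102 0.125
outer loop
vertex -0.814 -0.79 1.347
vertex -0.958 -2.31 1.246
vertex -0.668 -0.73 0.239
endloop
endfacet

endsolid


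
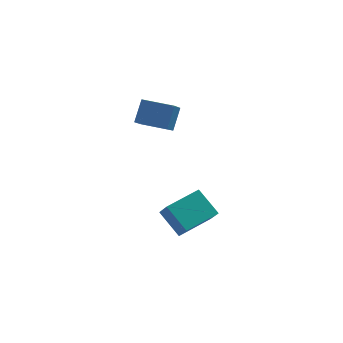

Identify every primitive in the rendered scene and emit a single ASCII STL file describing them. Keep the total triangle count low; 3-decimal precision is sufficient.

solid 
facet normal -0.910 0.410 0.052
outer loop
vertex -0.245 -2.242 3.215
vertex 0.166 -1.466 4.292
vertex 0.114 -1.347 2.434
endloop
endfacet
facet normal -0.296 -0.558 -0.775
outer loop
vertex 1.634 -2.034 2.348
vertex -0.245 -2.242 3.215
vertex 0.114 -1.347 2.434
endloop
endfacet
facet normal -0.910 0.411 0.052
outer loop
vertex 0.114 -1.347 2.434
vertex 0.166 -1.466 4.292
vertex 0.525 -0.572 3.512
endloop
endfacet
facet normal 0.290 0.721 -0.629
outer loop
vertex 0.525 -0.572 3.512
vertex 1.634 -2.034 2.348
vertex 0.114 -1.347 2.434
endloop
endfacet
facet normal -0.290 -0.721 0.630
outer loop
vertex -0.245 -2.242 3.215
vertex 1.686 -2.153 4.206
vertex 0.166 -1.466 4.292
endloop
endfacet
facet normal -0.296 -0.558 -0.775
outer loop
vertex 1.275 -2.928 3.128
vertex -0.245 -2.242 3.215
vertex 1.634 -2.034 2.348
endloop
endfacet
facet normal -0.290 -0.721 0.629
outer loop
vertex 1.275 -2.928 3.128
vertex 1.686 -2.153 4.206
vertex -0.245 -2.242 3.215
endloop
endfacet
facet normal 0.296 0.558 0.775
outer loop
vertex 0.166 -1.466 4.292
vertex 1.686 -2.153 4.206
vertex 0.525 -0.572 3.512
endloop
endfacet
facet normal 0.289 0.721 -0.630
outer loop
vertex 2.045 -1.258 3.425
vertex 1.634 -2.034 2.348
vertex 0.525 -0.572 3.512
endloop
endfacet
facet normal 0.296 0.558 0.775
outer loop
vertex 0.525 -0.572 3.512
vertex 1.686 -2.153 4.206
vertex 2.045 -1.258 3.425
endloop
endfacet
facet normal 0.910 -0.411 -0.052
outer loop
vertex 2.045 -1.258 3.425
vertex 1.275 -2.928 3.128
vertex 1.634 -2.034 2.348
endloop
endfacet
facet normal 0.910 -0.411 -0.052
outer loop
vertex 1.686 -2.153 4.206
vertex 1.275 -2.928 3.128
vertex 2.045 -1.258 3.425
endloop
endfacet
facet normal -0.833 -0.522 -0.184
outer loop
vertex 1.147 -4.042 -1.724
vertex 0.86 -3.221 -2.757
vertex 2.011 -5.053 -2.767
endloop
endfacet
facet normal 0.212 -0.608 0.765
outer loop
vertex 3.66 -4.019 -2.403
vertex 1.147 -4.042 -1.724
vertex 2.011 -5.053 -2.767
endloop
endfacet
facet normal -0.833 -0.522 -0.184
outer loop
vertex 2.011 -5.053 -2.767
vertex 0.86 -3.221 -2.757
vertex 1.724 -4.232 -3.8
endloop
endfacet
facet normal 0.511 -0.598 -0.617
outer loop
vertex 1.724 -4.232 -3.8
vertex 3.66 -4.019 -2.403
vertex 2.011 -5.053 -2.767
endloop
endfacet
facet normal -0.511 0.598 0.617
outer loop
vertex 1.147 -4.042 -1.724
vertex 2.509 -2.187 -2.393
vertex 0.86 -3.221 -2.757
endloop
endfacet
facet normal 0.212 -0.608 0.765
outer loop
vertex 2.796 -3.008 -1.36
vertex 1.147 -4.042 -1.724
vertex 3.66 -4.019 -2.403
endloop
endfacet
facet normal -0.511 0.598 0.617
outer loop
vertex 2.796 -3.008 -1.36
vertex 2.509 -2.187 -2.393
vertex 1.147 -4.042 -1.724
endloop
endfacet
facet normal -0.212 0.608 -0.765
outer loop
vertex 0.86 -3.221 -2.757
vertex 2.509 -2.187 -2.393
vertex 1.724 -4.232 -3.8
endloop
endfacet
facet normal 0.511 -0.598 -0.617
outer loop
vertex 3.373 -3.198 -3.436
vertex 3.66 -4.019 -2.403
vertex 1.724 -4.232 -3.8
endloop
endfacet
facet normal -0.212 0.608 -0.765
outer loop
vertex 1.724 -4.232 -3.8
vertex 2.509 -2.187 -2.393
vertex 3.373 -3.198 -3.436
endloop
endfacet
facet normal 0.833 0.522 0.184
outer loop
vertex 3.373 -3.198 -3.436
vertex 2.796 -3.008 -1.36
vertex 3.66 -4.019 -2.403
endloop
endfacet
facet normal 0.833 0.522 0.184
outer loop
vertex 2.509 -2.187 -2.393
vertex 2.796 -3.008 -1.36
vertex 3.373 -3.198 -3.436
endloop
endfacet

endsolid


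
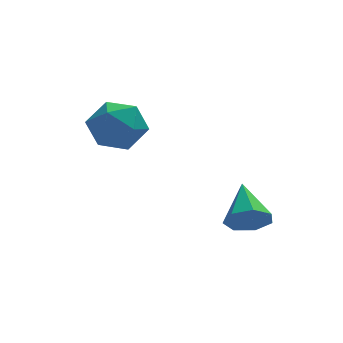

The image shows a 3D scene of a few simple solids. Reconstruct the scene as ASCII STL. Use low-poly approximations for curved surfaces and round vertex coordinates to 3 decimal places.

solid 
facet normal -0.060 -0.880 -0.471
outer loop
vertex 1.965 -2.404 -0.859
vertex 1.669 -2.739 -0.196
vertex 1.274 -2.39 -0.797
endloop
endfacet
facet normal -0.040 0.783 -0.621
outer loop
vertex 1.965 -2.404 -0.859
vertex 1.274 -2.39 -0.797
vertex 1.771 -1.261 0.596
endloop
endfacet
facet normal -0.061 -0.880 -0.471
outer loop
vertex 1.274 -2.39 -0.797
vertex 1.669 -2.739 -0.196
vertex 0.88 -2.638 -0.282
endloop
endfacet
facet normal -0.730 0.634 -0.253
outer loop
vertex 1.274 -2.39 -0.797
vertex 0.88 -2.638 -0.282
vertex 1.771 -1.261 0.596
endloop
endfacet
facet normal -0.061 -0.880 -0.472
outer loop
vertex 0.88 -2.638 -0.282
vertex 1.669 -2.739 -0.196
vertex 1.08 -2.963 0.298
endloop
endfacet
facet normal -0.854 0.269 0.445
outer loop
vertex 0.88 -2.638 -0.282
vertex 1.08 -2.963 0.298
vertex 1.771 -1.261 0.596
endloop
endfacet
facet normal -0.061 -0.880 -0.471
outer loop
vertex 1.08 -2.963 0.298
vertex 1.669 -2.739 -0.196
vertex 1.724 -3.119 0.506
endloop
endfacet
facet normal -0.315 -0.038 0.948
outer loop
vertex 1.08 -2.963 0.298
vertex 1.724 -3.119 0.506
vertex 1.771 -1.261 0.596
endloop
endfacet
facet normal -0.061 -0.880 -0.471
outer loop
vertex 1.724 -3.119 0.506
vertex 1.669 -2.739 -0.196
vertex 2.326 -2.989 0.186
endloop
endfacet
facet normal 0.478 -0.055 0.877
outer loop
vertex 1.724 -3.119 0.506
vertex 2.326 -2.989 0.186
vertex 1.771 -1.261 0.596
endloop
endfacet
facet normal -0.061 -0.880 -0.471
outer loop
vertex 2.326 -2.989 0.186
vertex 1.669 -2.739 -0.196
vertex 2.433 -2.671 -0.422
endloop
endfacet
facet normal 0.930 0.231 0.285
outer loop
vertex 2.326 -2.989 0.186
vertex 2.433 -2.671 -0.422
vertex 1.771 -1.261 0.596
endloop
endfacet
facet normal -0.061 -0.880 -0.472
outer loop
vertex 2.433 -2.671 -0.422
vertex 1.669 -2.739 -0.196
vertex 1.965 -2.404 -0.859
endloop
endfacet
facet normal 0.700 0.604 -0.381
outer loop
vertex 2.433 -2.671 -0.422
vertex 1.965 -2.404 -0.859
vertex 1.771 -1.261 0.596
endloop
endfacet
facet normal -0.025 0.963 0.267
outer loop
vertex -2.211 2.159 1.97
vertex -2.054 1.874 3.014
vertex -1.196 2.075 2.367
endloop
endfacet
facet normal 0.229 0.889 -0.396
outer loop
vertex -2.211 2.159 1.97
vertex -1.196 2.075 2.367
vertex -1.427 1.69 1.37
endloop
endfacet
facet normal -0.269 0.557 -0.786
outer loop
vertex -2.211 2.159 1.97
vertex -1.427 1.69 1.37
vertex -2.428 1.251 1.401
endloop
endfacet
facet normal -0.829 0.426 -0.363
outer loop
vertex -2.211 2.159 1.97
vertex -2.428 1.251 1.401
vertex -2.815 1.365 2.417
endloop
endfacet
facet normal -0.678 0.677 0.287
outer loop
vertex -2.211 2.159 1.97
vertex -2.815 1.365 2.417
vertex -2.054 1.874 3.014
endloop
endfacet
facet normal 0.804 0.468 -0.367
outer loop
vertex -1.427 1.69 1.37
vertex -1.196 2.075 2.367
vertex -0.785 1.115 2.043
endloop
endfacet
facet normal 0.394 0.589 0.706
outer loop
vertex -1.196 2.075 2.367
vertex -2.054 1.874 3.014
vertex -1.172 1.229 3.059
endloop
endfacet
facet normal -0.663 0.125 0.739
outer loop
vertex -2.054 1.874 3.014
vertex -2.815 1.365 2.417
vertex -2.173 0.79 3.09
endloop
endfacet
facet normal -0.907 -0.282 -0.314
outer loop
vertex -2.815 1.365 2.417
vertex -2.428 1.251 1.401
vertex -2.404 0.405 2.093
endloop
endfacet
facet normal -0.000 -0.070 -0.998
outer loop
vertex -2.428 1.251 1.401
vertex -1.427 1.69 1.37
vertex -1.546 0.606 1.446
endloop
endfacet
facet normal 0.829 -0.426 0.363
outer loop
vertex -1.389 0.321 2.49
vertex -0.785 1.115 2.043
vertex -1.172 1.229 3.059
endloop
endfacet
facet normal 0.269 -0.557 0.786
outer loop
vertex -1.389 0.321 2.49
vertex -1.172 1.229 3.059
vertex -2.173 0.79 3.09
endloop
endfacet
facet normal -0.229 -0.889 0.396
outer loop
vertex -1.389 0.321 2.49
vertex -2.173 0.79 3.09
vertex -2.404 0.405 2.093
endloop
endfacet
facet normal 0.025 -0.963 -0.267
outer loop
vertex -1.389 0.321 2.49
vertex -2.404 0.405 2.093
vertex -1.546 0.606 1.446
endloop
endfacet
facet normal 0.678 -0.677 -0.287
outer loop
vertex -1.389 0.321 2.49
vertex -1.546 0.606 1.446
vertex -0.785 1.115 2.043
endloop
endfacet
facet normal 0.907 0.282 0.314
outer loop
vertex -1.172 1.229 3.059
vertex -0.785 1.115 2.043
vertex -1.196 2.075 2.367
endloop
endfacet
facet normal 0.000 0.070 0.998
outer loop
vertex -2.173 0.79 3.09
vertex -1.172 1.229 3.059
vertex -2.054 1.874 3.014
endloop
endfacet
facet normal -0.804 -0.468 0.367
outer loop
vertex -2.404 0.405 2.093
vertex -2.173 0.79 3.09
vertex -2.815 1.365 2.417
endloop
endfacet
facet normal -0.394 -0.589 -0.706
outer loop
vertex -1.546 0.606 1.446
vertex -2.404 0.405 2.093
vertex -2.428 1.251 1.401
endloop
endfacet
facet normal 0.663 -0.125 -0.739
outer loop
vertex -0.785 1.115 2.043
vertex -1.546 0.606 1.446
vertex -1.427 1.69 1.37
endloop
endfacet

endsolid


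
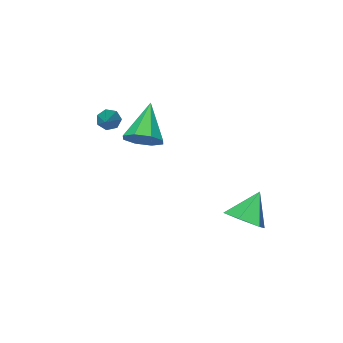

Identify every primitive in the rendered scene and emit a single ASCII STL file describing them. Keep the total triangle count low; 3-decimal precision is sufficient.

solid 
facet normal -0.552 -0.643 -0.531
outer loop
vertex 1.112 -2.602 1.119
vertex 0.804 -2.194 0.945
vertex 1.253 -2.396 0.723
endloop
endfacet
facet normal 0.888 -0.452 0.081
outer loop
vertex 1.112 -2.602 1.119
vertex 1.253 -2.396 0.723
vertex 1.876 -0.946 1.975
endloop
endfacet
facet normal -0.552 -0.642 -0.532
outer loop
vertex 1.253 -2.396 0.723
vertex 0.804 -2.194 0.945
vertex 1.056 -2.037 0.494
endloop
endfacet
facet normal 0.833 0.111 -0.543
outer loop
vertex 1.253 -2.396 0.723
vertex 1.056 -2.037 0.494
vertex 1.876 -0.946 1.975
endloop
endfacet
facet normal -0.551 -0.643 -0.532
outer loop
vertex 1.056 -2.037 0.494
vertex 0.804 -2.194 0.945
vertex 0.669 -1.797 0.605
endloop
endfacet
facet normal 0.250 0.708 -0.660
outer loop
vertex 1.056 -2.037 0.494
vertex 0.669 -1.797 0.605
vertex 1.876 -0.946 1.975
endloop
endfacet
facet normal -0.551 -0.643 -0.532
outer loop
vertex 0.669 -1.797 0.605
vertex 0.804 -2.194 0.945
vertex 0.384 -1.856 0.972
endloop
endfacet
facet normal -0.419 0.889 -0.183
outer loop
vertex 0.669 -1.797 0.605
vertex 0.384 -1.856 0.972
vertex 1.876 -0.946 1.975
endloop
endfacet
facet normal -0.553 -0.644 -0.529
outer loop
vertex 0.384 -1.856 0.972
vertex 0.804 -2.194 0.945
vertex 0.416 -2.169 1.32
endloop
endfacet
facet normal -0.672 0.519 0.529
outer loop
vertex 0.384 -1.856 0.972
vertex 0.416 -2.169 1.32
vertex 1.876 -0.946 1.975
endloop
endfacet
facet normal -0.553 -0.643 -0.529
outer loop
vertex 0.416 -2.169 1.32
vertex 0.804 -2.194 0.945
vertex 0.74 -2.501 1.385
endloop
endfacet
facet normal -0.317 -0.125 0.940
outer loop
vertex 0.416 -2.169 1.32
vertex 0.74 -2.501 1.385
vertex 1.876 -0.946 1.975
endloop
endfacet
facet normal -0.553 -0.643 -0.529
outer loop
vertex 0.74 -2.501 1.385
vertex 0.804 -2.194 0.945
vertex 1.112 -2.602 1.119
endloop
endfacet
facet normal 0.378 -0.557 0.740
outer loop
vertex 0.74 -2.501 1.385
vertex 1.112 -2.602 1.119
vertex 1.876 -0.946 1.975
endloop
endfacet
facet normal 0.665 0.169 -0.728
outer loop
vertex -1.758 2.243 -3.52
vertex -2.398 2.815 -3.972
vertex -1.784 3.193 -3.323
endloop
endfacet
facet normal 0.352 -0.181 0.918
outer loop
vertex -1.758 2.243 -3.52
vertex -1.784 3.193 -3.323
vertex -3.462 2.545 -2.808
endloop
endfacet
facet normal 0.665 0.168 -0.727
outer loop
vertex -1.784 3.193 -3.323
vertex -2.398 2.815 -3.972
vertex -2.424 3.765 -3.776
endloop
endfacet
facet normal 0.001 0.621 0.784
outer loop
vertex -1.784 3.193 -3.323
vertex -2.424 3.765 -3.776
vertex -3.462 2.545 -2.808
endloop
endfacet
facet normal 0.665 0.168 -0.728
outer loop
vertex -2.424 3.765 -3.776
vertex -2.398 2.815 -3.972
vertex -3.038 3.387 -4.424
endloop
endfacet
facet normal -0.660 0.723 0.204
outer loop
vertex -2.424 3.765 -3.776
vertex -3.038 3.387 -4.424
vertex -3.462 2.545 -2.808
endloop
endfacet
facet normal 0.665 0.169 -0.728
outer loop
vertex -3.038 3.387 -4.424
vertex -2.398 2.815 -3.972
vertex -3.012 2.437 -4.621
endloop
endfacet
facet normal -0.970 0.024 -0.242
outer loop
vertex -3.038 3.387 -4.424
vertex -3.012 2.437 -4.621
vertex -3.462 2.545 -2.808
endloop
endfacet
facet normal 0.665 0.169 -0.728
outer loop
vertex -3.012 2.437 -4.621
vertex -2.398 2.815 -3.972
vertex -2.372 1.866 -4.169
endloop
endfacet
facet normal -0.619 -0.778 -0.107
outer loop
vertex -3.012 2.437 -4.621
vertex -2.372 1.866 -4.169
vertex -3.462 2.545 -2.808
endloop
endfacet
facet normal 0.665 0.169 -0.727
outer loop
vertex -2.372 1.866 -4.169
vertex -2.398 2.815 -3.972
vertex -1.758 2.243 -3.52
endloop
endfacet
facet normal 0.041 -0.880 0.472
outer loop
vertex -2.372 1.866 -4.169
vertex -1.758 2.243 -3.52
vertex -3.462 2.545 -2.808
endloop
endfacet
facet normal 0.602 0.524 -0.602
outer loop
vertex -0.316 -1.95 -0.357
vertex -0.891 -2.109 -1.07
vertex -0.817 -1.448 -0.421
endloop
endfacet
facet normal 0.116 0.239 0.964
outer loop
vertex -0.316 -1.95 -0.357
vertex -0.817 -1.448 -0.421
vertex -2.129 -3.191 0.17
endloop
endfacet
facet normal 0.602 0.524 -0.603
outer loop
vertex -0.817 -1.448 -0.421
vertex -0.891 -2.109 -1.07
vertex -1.361 -1.334 -0.865
endloop
endfacet
facet normal -0.445 0.569 0.691
outer loop
vertex -0.817 -1.448 -0.421
vertex -1.361 -1.334 -0.865
vertex -2.129 -3.191 0.17
endloop
endfacet
facet normal 0.601 0.524 -0.603
outer loop
vertex -1.361 -1.334 -0.865
vertex -0.891 -2.109 -1.07
vertex -1.63 -1.674 -1.429
endloop
endfacet
facet normal -0.881 0.448 0.150
outer loop
vertex -1.361 -1.334 -0.865
vertex -1.63 -1.674 -1.429
vertex -2.129 -3.191 0.17
endloop
endfacet
facet normal 0.602 0.525 -0.602
outer loop
vertex -1.63 -1.674 -1.429
vertex -0.891 -2.109 -1.07
vertex -1.466 -2.269 -1.784
endloop
endfacet
facet normal -0.938 -0.054 -0.343
outer loop
vertex -1.63 -1.674 -1.429
vertex -1.466 -2.269 -1.784
vertex -2.129 -3.191 0.17
endloop
endfacet
facet normal 0.602 0.525 -0.602
outer loop
vertex -1.466 -2.269 -1.784
vertex -0.891 -2.109 -1.07
vertex -0.964 -2.771 -1.72
endloop
endfacet
facet normal -0.580 -0.643 -0.500
outer loop
vertex -1.466 -2.269 -1.784
vertex -0.964 -2.771 -1.72
vertex -2.129 -3.191 0.17
endloop
endfacet
facet normal 0.601 0.525 -0.602
outer loop
vertex -0.964 -2.771 -1.72
vertex -0.891 -2.109 -1.07
vertex -0.42 -2.885 -1.276
endloop
endfacet
facet normal -0.018 -0.974 -0.228
outer loop
vertex -0.964 -2.771 -1.72
vertex -0.42 -2.885 -1.276
vertex -2.129 -3.191 0.17
endloop
endfacet
facet normal 0.601 0.525 -0.603
outer loop
vertex -0.42 -2.885 -1.276
vertex -0.891 -2.109 -1.07
vertex -0.151 -2.545 -0.712
endloop
endfacet
facet normal 0.418 -0.852 0.314
outer loop
vertex -0.42 -2.885 -1.276
vertex -0.151 -2.545 -0.712
vertex -2.129 -3.191 0.17
endloop
endfacet
facet normal 0.601 0.526 -0.602
outer loop
vertex -0.151 -2.545 -0.712
vertex -0.891 -2.109 -1.07
vertex -0.316 -1.95 -0.357
endloop
endfacet
facet normal 0.474 -0.350 0.808
outer loop
vertex -0.151 -2.545 -0.712
vertex -0.316 -1.95 -0.357
vertex -2.129 -3.191 0.17
endloop
endfacet

endsolid


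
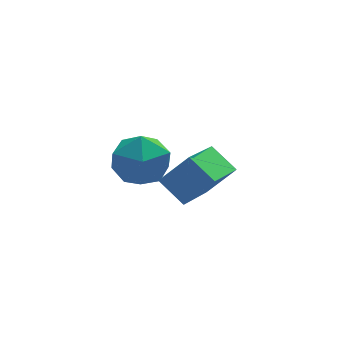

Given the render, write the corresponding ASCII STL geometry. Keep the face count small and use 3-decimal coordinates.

solid 
facet normal 0.207 0.977 0.042
outer loop
vertex -2.428 2.104 -1.237
vertex -2.853 2.16 -0.453
vertex -1.979 1.976 -0.475
endloop
endfacet
facet normal 0.714 0.625 -0.316
outer loop
vertex -2.428 2.104 -1.237
vertex -1.979 1.976 -0.475
vertex -1.826 1.446 -1.178
endloop
endfacet
facet normal 0.405 0.293 -0.866
outer loop
vertex -2.428 2.104 -1.237
vertex -1.826 1.446 -1.178
vertex -2.606 1.303 -1.591
endloop
endfacet
facet normal -0.294 0.440 -0.848
outer loop
vertex -2.428 2.104 -1.237
vertex -2.606 1.303 -1.591
vertex -3.241 1.744 -1.142
endloop
endfacet
facet normal -0.416 0.863 -0.287
outer loop
vertex -2.428 2.104 -1.237
vertex -3.241 1.744 -1.142
vertex -2.853 2.16 -0.453
endloop
endfacet
facet normal 0.985 0.128 0.118
outer loop
vertex -1.826 1.446 -1.178
vertex -1.979 1.976 -0.475
vertex -1.879 1.096 -0.358
endloop
endfacet
facet normal 0.164 0.698 0.697
outer loop
vertex -1.979 1.976 -0.475
vertex -2.853 2.16 -0.453
vertex -2.514 1.537 0.091
endloop
endfacet
facet normal -0.842 0.513 0.165
outer loop
vertex -2.853 2.16 -0.453
vertex -3.241 1.744 -1.142
vertex -3.294 1.394 -0.322
endloop
endfacet
facet normal -0.646 -0.172 -0.744
outer loop
vertex -3.241 1.744 -1.142
vertex -2.606 1.303 -1.591
vertex -3.141 0.864 -1.025
endloop
endfacet
facet normal 0.484 -0.411 -0.772
outer loop
vertex -2.606 1.303 -1.591
vertex -1.826 1.446 -1.178
vertex -2.267 0.68 -1.047
endloop
endfacet
facet normal 0.294 -0.440 0.848
outer loop
vertex -2.692 0.736 -0.263
vertex -1.879 1.096 -0.358
vertex -2.514 1.537 0.091
endloop
endfacet
facet normal -0.405 -0.293 0.866
outer loop
vertex -2.692 0.736 -0.263
vertex -2.514 1.537 0.091
vertex -3.294 1.394 -0.322
endloop
endfacet
facet normal -0.714 -0.625 0.316
outer loop
vertex -2.692 0.736 -0.263
vertex -3.294 1.394 -0.322
vertex -3.141 0.864 -1.025
endloop
endfacet
facet normal -0.207 -0.977 -0.042
outer loop
vertex -2.692 0.736 -0.263
vertex -3.141 0.864 -1.025
vertex -2.267 0.68 -1.047
endloop
endfacet
facet normal 0.416 -0.863 0.287
outer loop
vertex -2.692 0.736 -0.263
vertex -2.267 0.68 -1.047
vertex -1.879 1.096 -0.358
endloop
endfacet
facet normal 0.646 0.172 0.744
outer loop
vertex -2.514 1.537 0.091
vertex -1.879 1.096 -0.358
vertex -1.979 1.976 -0.475
endloop
endfacet
facet normal -0.484 0.411 0.772
outer loop
vertex -3.294 1.394 -0.322
vertex -2.514 1.537 0.091
vertex -2.853 2.16 -0.453
endloop
endfacet
facet normal -0.985 -0.128 -0.118
outer loop
vertex -3.141 0.864 -1.025
vertex -3.294 1.394 -0.322
vertex -3.241 1.744 -1.142
endloop
endfacet
facet normal -0.164 -0.698 -0.697
outer loop
vertex -2.267 0.68 -1.047
vertex -3.141 0.864 -1.025
vertex -2.606 1.303 -1.591
endloop
endfacet
facet normal 0.842 -0.513 -0.165
outer loop
vertex -1.879 1.096 -0.358
vertex -2.267 0.68 -1.047
vertex -1.826 1.446 -1.178
endloop
endfacet
facet normal -0.482 0.689 0.541
outer loop
vertex -2.105 -1.314 1.349
vertex -1.172 -0.1 0.633
vertex -2.826 -1.213 0.579
endloop
endfacet
facet normal -0.553 -0.718 0.423
outer loop
vertex -2.388 -1.84 0.087
vertex -2.105 -1.314 1.349
vertex -2.826 -1.213 0.579
endloop
endfacet
facet normal -0.481 0.689 0.542
outer loop
vertex -2.826 -1.213 0.579
vertex -1.172 -0.1 0.633
vertex -1.894 0.001 -0.137
endloop
endfacet
facet normal -0.681 0.094 -0.726
outer loop
vertex -1.894 0.001 -0.137
vertex -2.388 -1.84 0.087
vertex -2.826 -1.213 0.579
endloop
endfacet
facet normal 0.681 -0.095 0.726
outer loop
vertex -2.105 -1.314 1.349
vertex -0.734 -0.727 0.141
vertex -1.172 -0.1 0.633
endloop
endfacet
facet normal -0.552 -0.719 0.423
outer loop
vertex -1.666 -1.941 0.857
vertex -2.105 -1.314 1.349
vertex -2.388 -1.84 0.087
endloop
endfacet
facet normal 0.680 -0.094 0.727
outer loop
vertex -1.666 -1.941 0.857
vertex -0.734 -0.727 0.141
vertex -2.105 -1.314 1.349
endloop
endfacet
facet normal 0.552 0.718 -0.424
outer loop
vertex -1.172 -0.1 0.633
vertex -0.734 -0.727 0.141
vertex -1.894 0.001 -0.137
endloop
endfacet
facet normal -0.680 0.094 -0.727
outer loop
vertex -1.455 -0.626 -0.629
vertex -2.388 -1.84 0.087
vertex -1.894 0.001 -0.137
endloop
endfacet
facet normal 0.552 0.718 -0.423
outer loop
vertex -1.894 0.001 -0.137
vertex -0.734 -0.727 0.141
vertex -1.455 -0.626 -0.629
endloop
endfacet
facet normal 0.481 -0.689 -0.542
outer loop
vertex -1.455 -0.626 -0.629
vertex -1.666 -1.941 0.857
vertex -2.388 -1.84 0.087
endloop
endfacet
facet normal 0.482 -0.689 -0.541
outer loop
vertex -0.734 -0.727 0.141
vertex -1.666 -1.941 0.857
vertex -1.455 -0.626 -0.629
endloop
endfacet

endsolid
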